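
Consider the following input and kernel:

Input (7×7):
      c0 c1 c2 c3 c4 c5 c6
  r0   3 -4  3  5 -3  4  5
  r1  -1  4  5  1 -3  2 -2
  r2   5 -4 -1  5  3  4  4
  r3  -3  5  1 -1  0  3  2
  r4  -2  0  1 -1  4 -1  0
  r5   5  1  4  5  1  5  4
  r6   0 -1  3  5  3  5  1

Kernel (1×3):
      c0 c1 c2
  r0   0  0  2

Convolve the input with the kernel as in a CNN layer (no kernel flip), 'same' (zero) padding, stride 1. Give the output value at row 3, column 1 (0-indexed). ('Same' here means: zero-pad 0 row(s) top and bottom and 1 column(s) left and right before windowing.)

2

The receptive field on the zero-padded input at this output position is [-3 5 1]. Elementwise product with the kernel and sum: 1·2.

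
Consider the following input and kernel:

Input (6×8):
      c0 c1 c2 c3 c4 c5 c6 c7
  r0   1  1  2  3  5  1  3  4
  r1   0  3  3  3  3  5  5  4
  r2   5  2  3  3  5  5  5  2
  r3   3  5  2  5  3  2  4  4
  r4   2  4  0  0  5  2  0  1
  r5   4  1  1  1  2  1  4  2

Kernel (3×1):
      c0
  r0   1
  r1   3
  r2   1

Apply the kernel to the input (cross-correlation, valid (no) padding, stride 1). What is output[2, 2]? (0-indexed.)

The receptive field on the input at this output position is [3 / 2 / 0]. Elementwise product with the kernel and sum: 3·1 + 2·3 + 0·1.

9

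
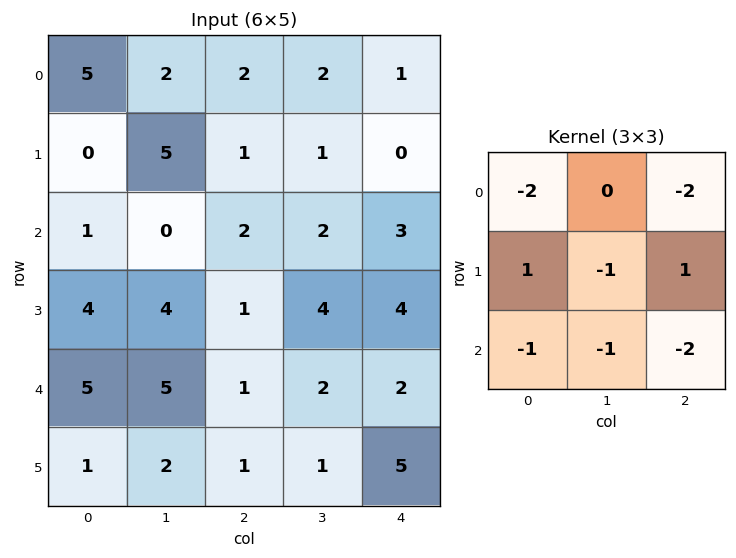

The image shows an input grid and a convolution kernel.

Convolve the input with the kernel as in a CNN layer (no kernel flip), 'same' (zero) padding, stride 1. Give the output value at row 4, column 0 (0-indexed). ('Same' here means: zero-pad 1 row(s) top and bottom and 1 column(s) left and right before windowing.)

The receptive field on the zero-padded input at this output position is [0 4 4 / 0 5 5 / 0 1 2]. Elementwise product with the kernel and sum: 0·-2 + 4·-2 + 0·1 + 5·-1 + 5·1 + 0·-1 + 1·-1 + 2·-2.

-13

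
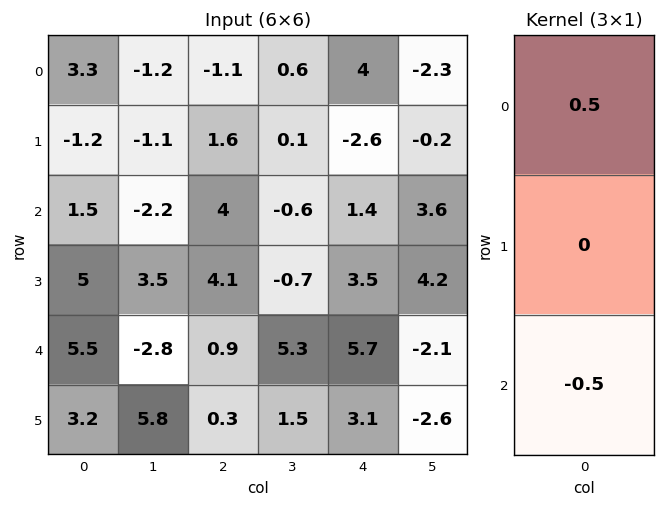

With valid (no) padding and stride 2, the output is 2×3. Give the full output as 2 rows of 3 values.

0.9 -2.55 1.3
-2 1.55 -2.15

Output[0,0]: The receptive field on the input at this output position is [3.3 / -1.2 / 1.5]. Elementwise product with the kernel and sum: 3.3·0.5 + 1.5·-0.5.
Output[0,1]: The receptive field on the input at this output position is [-1.1 / 1.6 / 4]. Elementwise product with the kernel and sum: -1.1·0.5 + 4·-0.5.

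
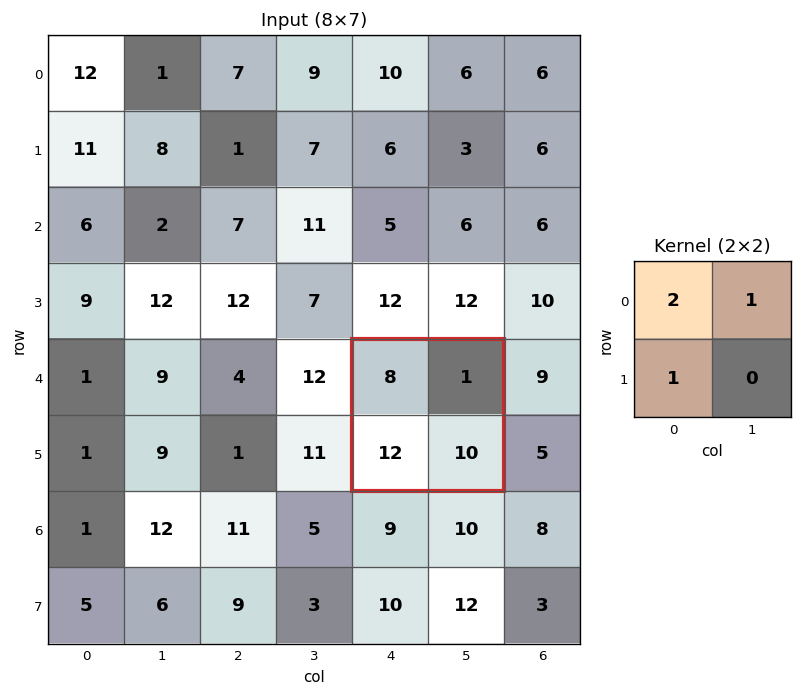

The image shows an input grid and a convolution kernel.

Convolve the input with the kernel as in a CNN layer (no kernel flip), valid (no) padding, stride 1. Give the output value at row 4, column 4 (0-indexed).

29

The receptive field on the input at this output position is [8 1 / 12 10]. Elementwise product with the kernel and sum: 8·2 + 1·1 + 12·1.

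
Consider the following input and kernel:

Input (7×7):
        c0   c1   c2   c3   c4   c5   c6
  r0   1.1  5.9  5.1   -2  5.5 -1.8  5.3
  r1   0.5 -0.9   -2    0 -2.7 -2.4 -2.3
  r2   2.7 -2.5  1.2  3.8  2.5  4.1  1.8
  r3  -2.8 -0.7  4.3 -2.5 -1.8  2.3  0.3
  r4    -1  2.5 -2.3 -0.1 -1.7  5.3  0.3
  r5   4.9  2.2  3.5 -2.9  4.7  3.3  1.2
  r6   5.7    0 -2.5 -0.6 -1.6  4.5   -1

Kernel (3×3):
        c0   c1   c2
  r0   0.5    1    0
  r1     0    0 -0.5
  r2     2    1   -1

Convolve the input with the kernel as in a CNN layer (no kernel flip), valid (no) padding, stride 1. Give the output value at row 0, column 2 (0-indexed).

The receptive field on the input at this output position is [5.1 -2 5.5 / -2 0 -2.7 / 1.2 3.8 2.5]. Elementwise product with the kernel and sum: 5.1·0.5 + -2·1 + -2.7·-0.5 + 1.2·2 + 3.8·1 + 2.5·-1.

5.6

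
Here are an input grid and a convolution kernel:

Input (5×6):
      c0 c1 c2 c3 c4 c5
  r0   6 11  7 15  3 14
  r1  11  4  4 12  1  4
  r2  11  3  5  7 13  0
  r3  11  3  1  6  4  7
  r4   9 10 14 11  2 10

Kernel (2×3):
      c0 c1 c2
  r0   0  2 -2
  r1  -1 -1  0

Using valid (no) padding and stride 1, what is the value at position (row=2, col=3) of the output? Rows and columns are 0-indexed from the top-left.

The receptive field on the input at this output position is [7 13 0 / 6 4 7]. Elementwise product with the kernel and sum: 13·2 + 0·-2 + 6·-1 + 4·-1.

16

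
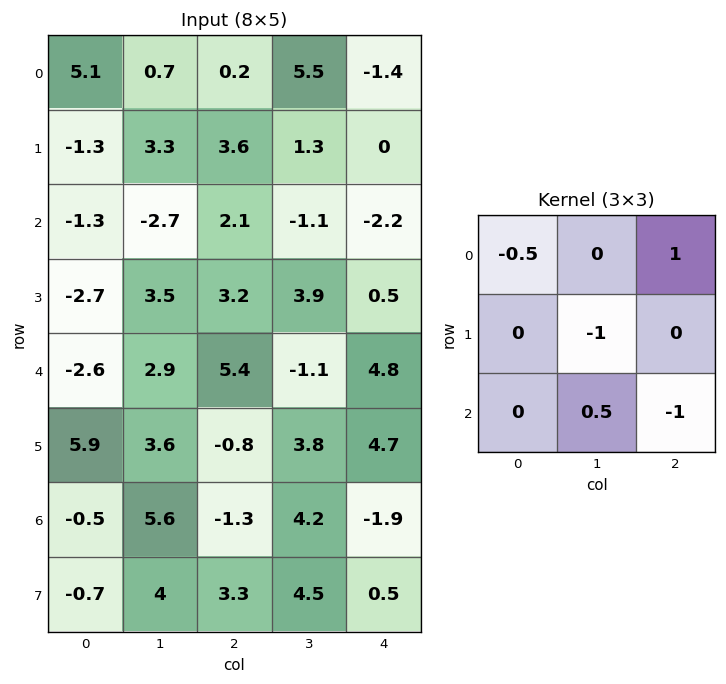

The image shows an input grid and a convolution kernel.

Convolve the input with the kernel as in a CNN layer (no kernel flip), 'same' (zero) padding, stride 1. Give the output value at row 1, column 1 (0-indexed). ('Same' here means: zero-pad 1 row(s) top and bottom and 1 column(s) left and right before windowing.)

-9.1

The receptive field on the zero-padded input at this output position is [5.1 0.7 0.2 / -1.3 3.3 3.6 / -1.3 -2.7 2.1]. Elementwise product with the kernel and sum: 5.1·-0.5 + 0.2·1 + 3.3·-1 + -2.7·0.5 + 2.1·-1.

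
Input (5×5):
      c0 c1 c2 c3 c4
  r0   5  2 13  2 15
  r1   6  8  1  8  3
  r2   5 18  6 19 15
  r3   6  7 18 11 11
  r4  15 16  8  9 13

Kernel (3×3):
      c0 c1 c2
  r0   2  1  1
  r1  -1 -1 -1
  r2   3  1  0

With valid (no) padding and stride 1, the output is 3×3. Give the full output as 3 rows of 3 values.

Output[0,0]: The receptive field on the input at this output position is [5 2 13 / 6 8 1 / 5 18 6]. Elementwise product with the kernel and sum: 5·2 + 2·1 + 13·1 + 6·-1 + 8·-1 + 1·-1 + 5·3 + 18·1.
Output[0,1]: The receptive field on the input at this output position is [2 13 2 / 8 1 8 / 18 6 19]. Elementwise product with the kernel and sum: 2·2 + 13·1 + 2·1 + 8·-1 + 1·-1 + 8·-1 + 18·3 + 6·1.

43 62 68
17 21 38
64 81 39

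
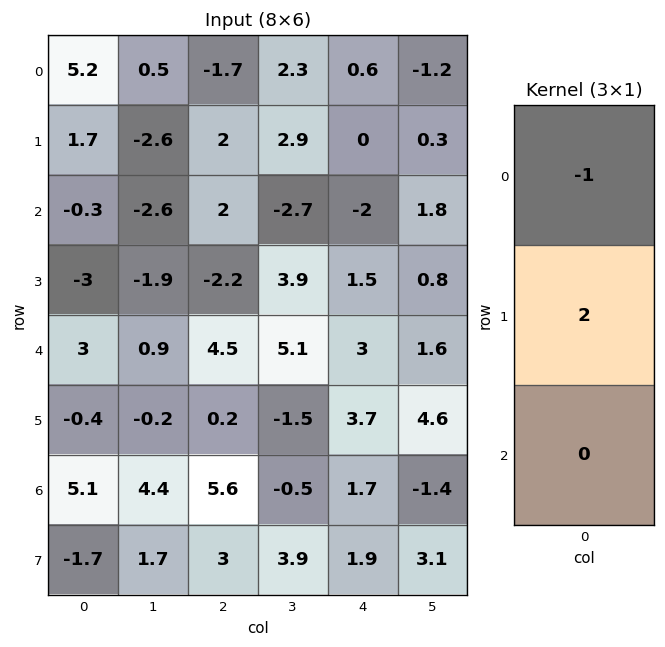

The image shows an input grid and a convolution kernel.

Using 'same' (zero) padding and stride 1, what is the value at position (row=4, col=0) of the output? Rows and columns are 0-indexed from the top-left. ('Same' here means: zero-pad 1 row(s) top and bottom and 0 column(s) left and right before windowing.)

9

The receptive field on the zero-padded input at this output position is [-3 / 3 / -0.4]. Elementwise product with the kernel and sum: -3·-1 + 3·2.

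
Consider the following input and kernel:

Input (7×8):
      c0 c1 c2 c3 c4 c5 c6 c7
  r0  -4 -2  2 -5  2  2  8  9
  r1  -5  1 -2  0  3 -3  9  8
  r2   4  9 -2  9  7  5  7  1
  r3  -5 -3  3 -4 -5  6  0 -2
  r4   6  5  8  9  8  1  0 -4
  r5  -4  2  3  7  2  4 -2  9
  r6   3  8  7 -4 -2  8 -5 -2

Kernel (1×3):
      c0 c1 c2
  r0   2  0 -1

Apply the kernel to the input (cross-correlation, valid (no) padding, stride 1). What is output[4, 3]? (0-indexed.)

17

The receptive field on the input at this output position is [9 8 1]. Elementwise product with the kernel and sum: 9·2 + 1·-1.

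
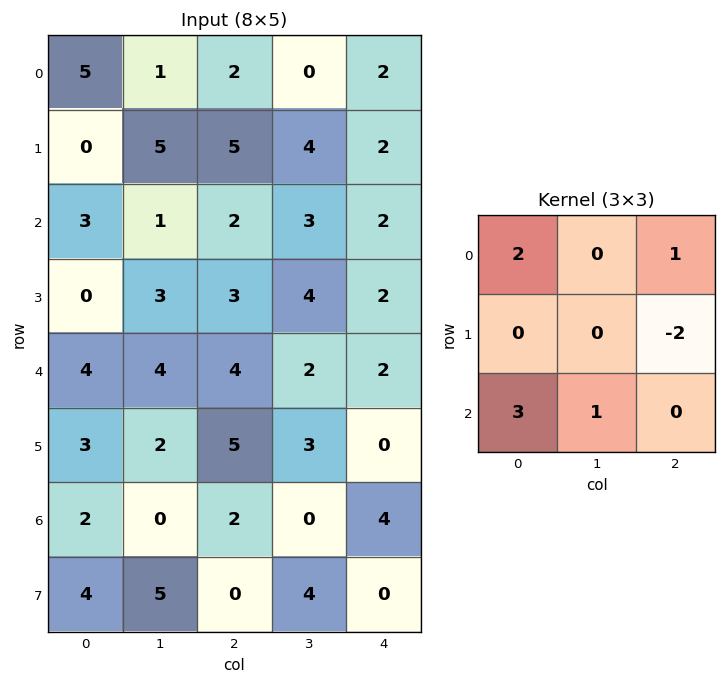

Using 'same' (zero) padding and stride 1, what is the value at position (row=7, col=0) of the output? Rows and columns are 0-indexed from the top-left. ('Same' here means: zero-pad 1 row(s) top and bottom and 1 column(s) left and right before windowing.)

-10

The receptive field on the zero-padded input at this output position is [0 2 0 / 0 4 5 / 0 0 0]. Elementwise product with the kernel and sum: 0·2 + 0·1 + 5·-2 + 0·3 + 0·1.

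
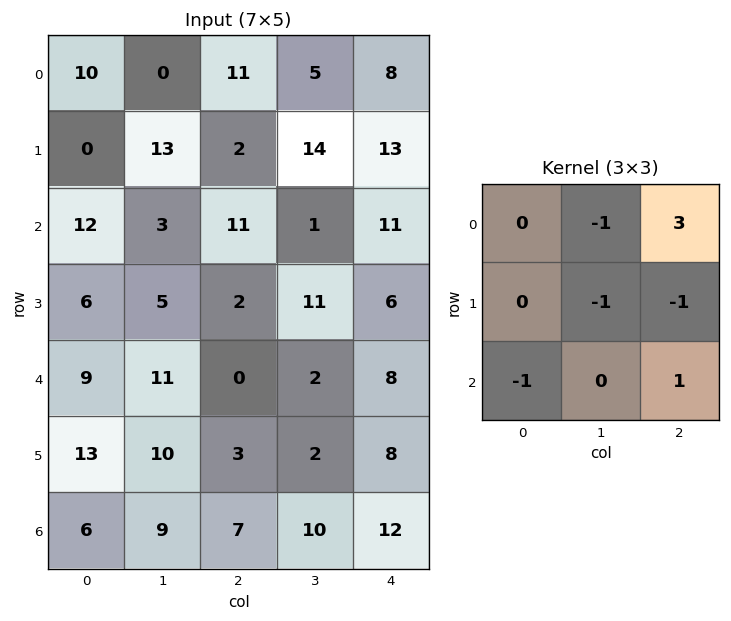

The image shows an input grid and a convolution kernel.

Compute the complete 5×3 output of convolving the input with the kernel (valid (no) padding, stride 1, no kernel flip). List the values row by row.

Output[0,0]: The receptive field on the input at this output position is [10 0 11 / 0 13 2 / 12 3 11]. Elementwise product with the kernel and sum: 0·-1 + 11·3 + 13·-1 + 2·-1 + 12·-1 + 11·1.

17 -14 -8
-25 34 17
14 -30 23
-20 21 2
-23 2 17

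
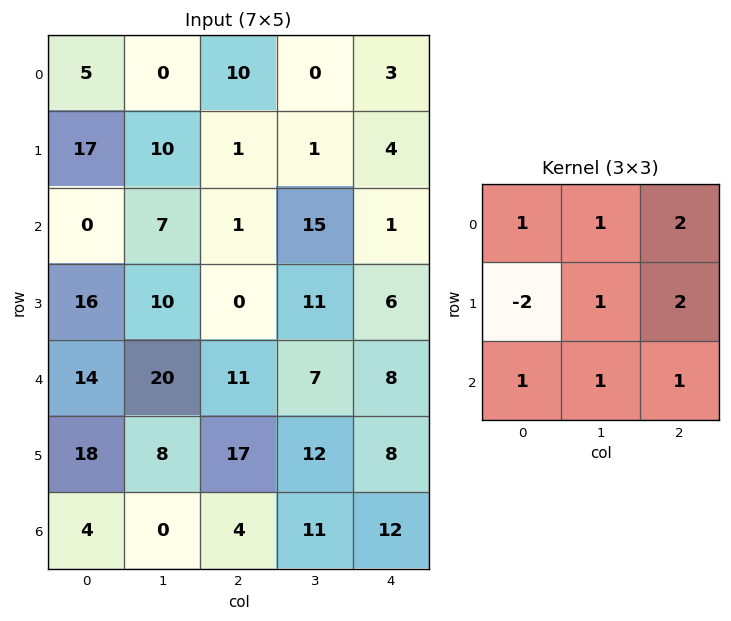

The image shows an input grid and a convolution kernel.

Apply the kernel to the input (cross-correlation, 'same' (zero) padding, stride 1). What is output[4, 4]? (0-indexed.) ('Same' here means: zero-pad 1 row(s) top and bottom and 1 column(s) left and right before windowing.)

31

The receptive field on the zero-padded input at this output position is [11 6 0 / 7 8 0 / 12 8 0]. Elementwise product with the kernel and sum: 11·1 + 6·1 + 0·2 + 7·-2 + 8·1 + 0·2 + 12·1 + 8·1 + 0·1.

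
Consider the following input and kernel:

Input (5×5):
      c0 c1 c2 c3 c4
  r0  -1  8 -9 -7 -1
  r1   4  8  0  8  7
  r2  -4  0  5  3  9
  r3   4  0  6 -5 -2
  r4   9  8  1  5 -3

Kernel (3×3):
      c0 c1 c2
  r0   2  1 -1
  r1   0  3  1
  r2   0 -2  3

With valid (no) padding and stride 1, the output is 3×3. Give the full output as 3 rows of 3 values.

Output[0,0]: The receptive field on the input at this output position is [-1 8 -9 / 4 8 0 / -4 0 5]. Elementwise product with the kernel and sum: -1·2 + 8·1 + -9·-1 + 8·3 + 0·1 + 0·-2 + 5·3.
Output[0,1]: The receptive field on the input at this output position is [8 -9 -7 / 8 0 8 / 0 5 3]. Elementwise product with the kernel and sum: 8·2 + -9·1 + -7·-1 + 0·3 + 8·1 + 5·-2 + 3·3.

54 21 28
39 -1 23
-20 28 -32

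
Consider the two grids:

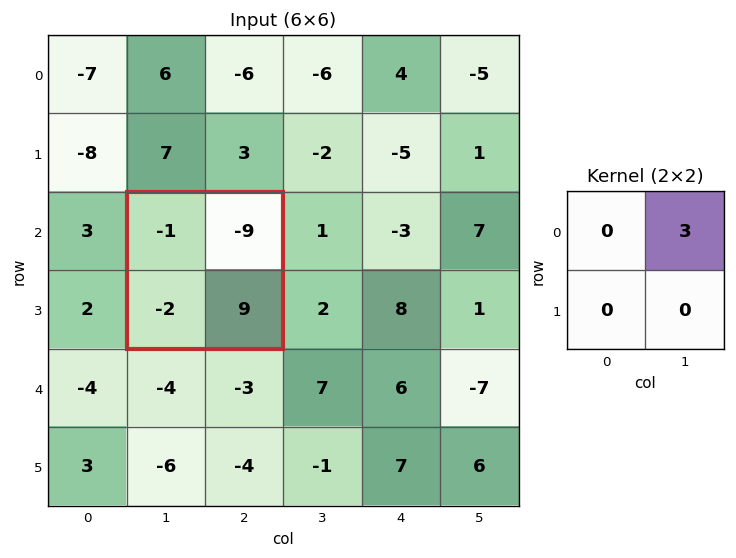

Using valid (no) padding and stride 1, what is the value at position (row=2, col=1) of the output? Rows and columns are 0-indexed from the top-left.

The receptive field on the input at this output position is [-1 -9 / -2 9]. Elementwise product with the kernel and sum: -9·3.

-27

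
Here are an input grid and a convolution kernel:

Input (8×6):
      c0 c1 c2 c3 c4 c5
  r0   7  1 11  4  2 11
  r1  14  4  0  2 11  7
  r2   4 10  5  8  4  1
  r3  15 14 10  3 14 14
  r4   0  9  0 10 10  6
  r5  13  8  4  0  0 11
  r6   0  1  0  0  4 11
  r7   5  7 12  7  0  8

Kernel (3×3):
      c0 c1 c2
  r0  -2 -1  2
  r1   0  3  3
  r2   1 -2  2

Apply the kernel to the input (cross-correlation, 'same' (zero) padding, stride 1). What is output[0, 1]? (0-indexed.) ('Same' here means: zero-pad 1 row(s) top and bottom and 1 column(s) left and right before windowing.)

The receptive field on the zero-padded input at this output position is [0 0 0 / 7 1 11 / 14 4 0]. Elementwise product with the kernel and sum: 0·-2 + 0·-1 + 0·2 + 1·3 + 11·3 + 14·1 + 4·-2 + 0·2.

42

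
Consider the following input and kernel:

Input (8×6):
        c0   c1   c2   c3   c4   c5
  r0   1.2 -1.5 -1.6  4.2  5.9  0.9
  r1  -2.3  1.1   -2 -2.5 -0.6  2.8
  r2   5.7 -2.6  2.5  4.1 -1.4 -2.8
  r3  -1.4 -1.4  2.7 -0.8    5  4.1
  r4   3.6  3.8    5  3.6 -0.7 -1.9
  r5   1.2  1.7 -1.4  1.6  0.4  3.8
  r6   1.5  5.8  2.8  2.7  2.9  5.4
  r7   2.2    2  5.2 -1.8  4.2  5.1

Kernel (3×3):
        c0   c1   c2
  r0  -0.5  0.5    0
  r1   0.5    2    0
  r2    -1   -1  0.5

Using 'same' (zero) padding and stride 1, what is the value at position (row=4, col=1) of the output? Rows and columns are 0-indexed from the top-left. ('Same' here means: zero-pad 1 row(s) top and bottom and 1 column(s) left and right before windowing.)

The receptive field on the zero-padded input at this output position is [-1.4 -1.4 2.7 / 3.6 3.8 5 / 1.2 1.7 -1.4]. Elementwise product with the kernel and sum: -1.4·-0.5 + -1.4·0.5 + 3.6·0.5 + 3.8·2 + 1.2·-1 + 1.7·-1 + -1.4·0.5.

5.8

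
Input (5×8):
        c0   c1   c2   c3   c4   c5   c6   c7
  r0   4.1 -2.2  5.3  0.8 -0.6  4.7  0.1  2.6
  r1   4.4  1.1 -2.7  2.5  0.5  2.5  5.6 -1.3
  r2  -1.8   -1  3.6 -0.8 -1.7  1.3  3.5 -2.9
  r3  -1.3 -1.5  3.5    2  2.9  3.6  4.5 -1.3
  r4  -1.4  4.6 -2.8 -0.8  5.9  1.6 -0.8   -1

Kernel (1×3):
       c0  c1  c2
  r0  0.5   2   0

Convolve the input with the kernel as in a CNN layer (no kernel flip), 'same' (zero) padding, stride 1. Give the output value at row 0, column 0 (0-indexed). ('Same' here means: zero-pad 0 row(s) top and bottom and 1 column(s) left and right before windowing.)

8.2

The receptive field on the zero-padded input at this output position is [0 4.1 -2.2]. Elementwise product with the kernel and sum: 0·0.5 + 4.1·2.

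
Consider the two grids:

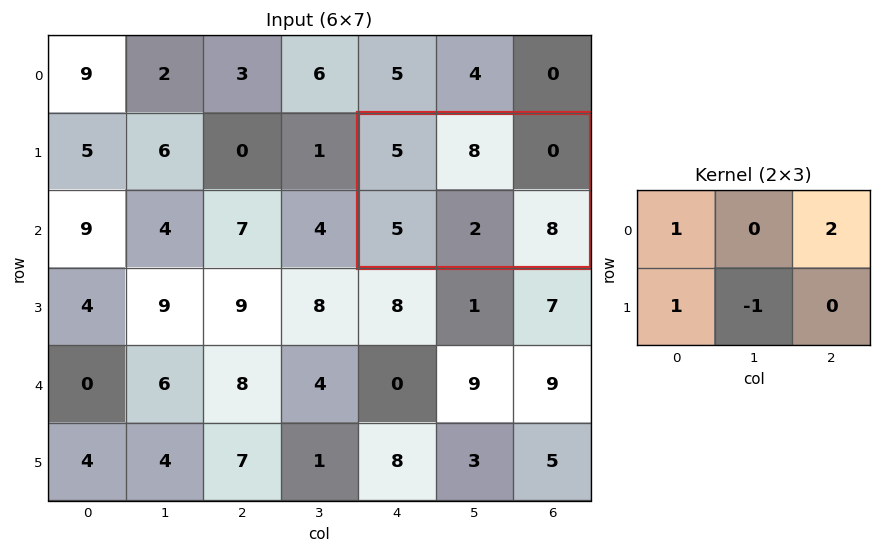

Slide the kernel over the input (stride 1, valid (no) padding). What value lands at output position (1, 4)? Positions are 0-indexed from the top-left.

8

The receptive field on the input at this output position is [5 8 0 / 5 2 8]. Elementwise product with the kernel and sum: 5·1 + 0·2 + 5·1 + 2·-1.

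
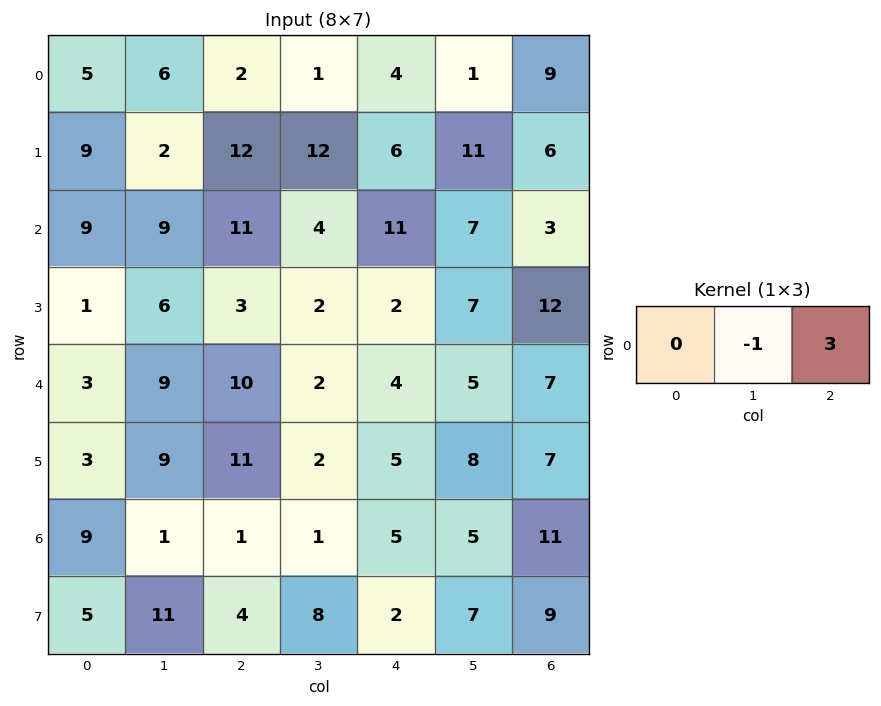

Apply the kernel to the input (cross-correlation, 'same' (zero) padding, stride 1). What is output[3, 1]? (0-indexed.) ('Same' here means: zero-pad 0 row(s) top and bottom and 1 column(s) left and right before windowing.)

3

The receptive field on the zero-padded input at this output position is [1 6 3]. Elementwise product with the kernel and sum: 6·-1 + 3·3.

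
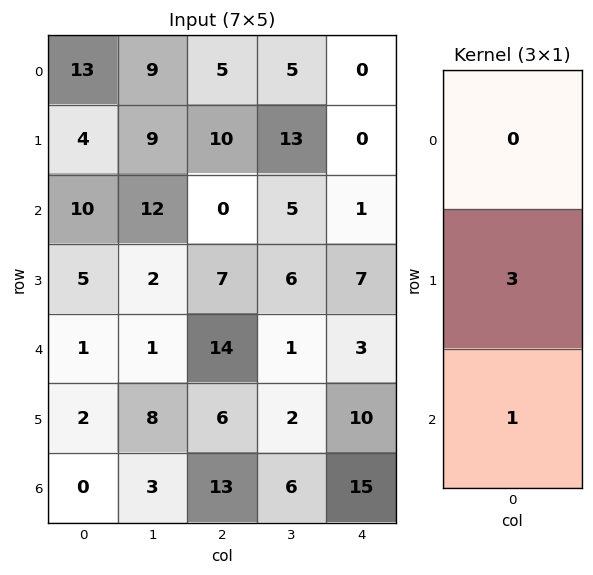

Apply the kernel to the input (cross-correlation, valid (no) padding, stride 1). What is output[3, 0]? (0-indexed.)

The receptive field on the input at this output position is [5 / 1 / 2]. Elementwise product with the kernel and sum: 1·3 + 2·1.

5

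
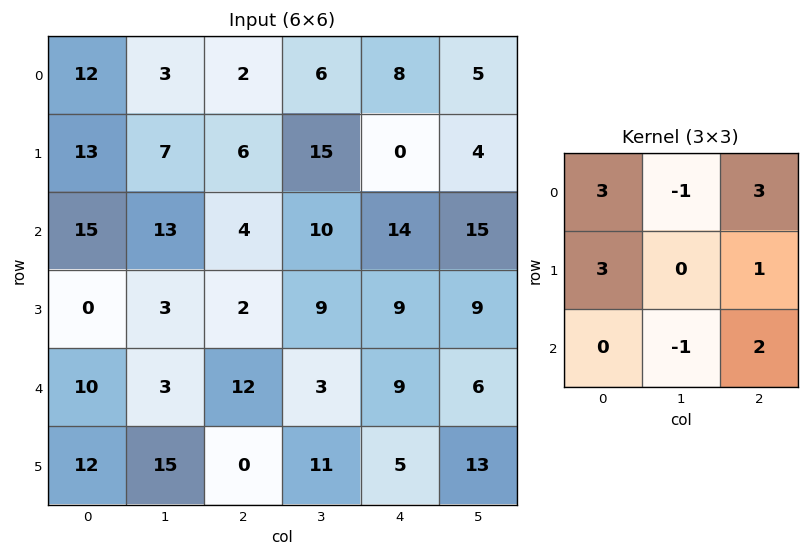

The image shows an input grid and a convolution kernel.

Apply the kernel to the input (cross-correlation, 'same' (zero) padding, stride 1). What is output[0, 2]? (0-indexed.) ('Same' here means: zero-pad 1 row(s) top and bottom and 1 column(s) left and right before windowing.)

The receptive field on the zero-padded input at this output position is [0 0 0 / 3 2 6 / 7 6 15]. Elementwise product with the kernel and sum: 0·3 + 0·-1 + 0·3 + 3·3 + 6·1 + 6·-1 + 15·2.

39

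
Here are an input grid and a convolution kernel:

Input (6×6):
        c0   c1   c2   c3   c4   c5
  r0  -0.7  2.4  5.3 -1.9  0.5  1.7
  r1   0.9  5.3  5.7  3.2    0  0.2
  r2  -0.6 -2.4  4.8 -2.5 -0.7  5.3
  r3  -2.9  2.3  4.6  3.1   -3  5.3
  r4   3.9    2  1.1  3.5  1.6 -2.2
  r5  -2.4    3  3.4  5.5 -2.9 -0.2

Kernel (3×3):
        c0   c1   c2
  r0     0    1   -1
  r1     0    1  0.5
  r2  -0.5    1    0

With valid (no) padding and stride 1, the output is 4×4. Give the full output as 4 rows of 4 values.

3.15 20.5 -4.1 -0.55
3.35 9.5 1.15 -2.8
-2.55 13.55 2.75 -6.5
4.45 6.25 14.2 -13.45

Output[0,0]: The receptive field on the input at this output position is [-0.7 2.4 5.3 / 0.9 5.3 5.7 / -0.6 -2.4 4.8]. Elementwise product with the kernel and sum: 2.4·1 + 5.3·-1 + 5.3·1 + 5.7·0.5 + -0.6·-0.5 + -2.4·1.
Output[0,1]: The receptive field on the input at this output position is [2.4 5.3 -1.9 / 5.3 5.7 3.2 / -2.4 4.8 -2.5]. Elementwise product with the kernel and sum: 5.3·1 + -1.9·-1 + 5.7·1 + 3.2·0.5 + -2.4·-0.5 + 4.8·1.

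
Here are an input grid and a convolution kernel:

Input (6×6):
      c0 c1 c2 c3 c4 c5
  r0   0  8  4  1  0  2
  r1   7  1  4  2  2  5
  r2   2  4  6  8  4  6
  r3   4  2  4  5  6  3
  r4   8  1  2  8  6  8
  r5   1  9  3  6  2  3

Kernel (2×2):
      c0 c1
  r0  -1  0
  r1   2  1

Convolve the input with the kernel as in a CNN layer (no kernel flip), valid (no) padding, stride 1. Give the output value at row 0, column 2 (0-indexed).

The receptive field on the input at this output position is [4 1 / 4 2]. Elementwise product with the kernel and sum: 4·-1 + 4·2 + 2·1.

6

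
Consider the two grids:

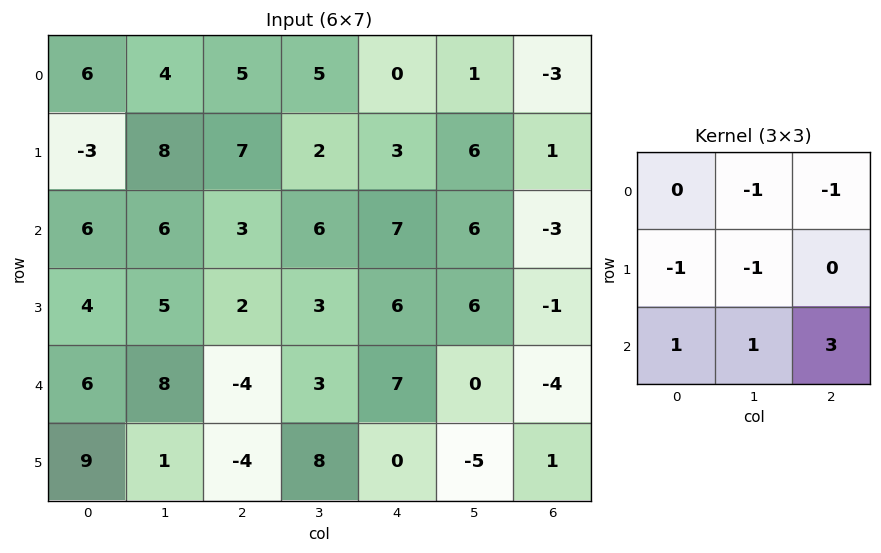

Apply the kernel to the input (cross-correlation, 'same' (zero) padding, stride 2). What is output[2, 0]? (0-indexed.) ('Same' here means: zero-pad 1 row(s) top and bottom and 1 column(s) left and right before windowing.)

-3

The receptive field on the zero-padded input at this output position is [0 4 5 / 0 6 8 / 0 9 1]. Elementwise product with the kernel and sum: 4·-1 + 5·-1 + 0·-1 + 6·-1 + 0·1 + 9·1 + 1·3.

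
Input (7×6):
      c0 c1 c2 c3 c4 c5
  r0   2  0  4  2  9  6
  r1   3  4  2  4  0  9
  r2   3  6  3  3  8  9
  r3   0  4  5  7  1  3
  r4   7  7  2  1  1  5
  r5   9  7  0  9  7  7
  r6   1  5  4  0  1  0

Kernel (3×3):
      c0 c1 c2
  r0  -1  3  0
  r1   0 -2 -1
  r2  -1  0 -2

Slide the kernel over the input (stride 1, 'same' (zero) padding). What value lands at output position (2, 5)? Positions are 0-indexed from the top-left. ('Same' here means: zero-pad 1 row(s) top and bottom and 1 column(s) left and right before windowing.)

The receptive field on the zero-padded input at this output position is [0 9 0 / 8 9 0 / 1 3 0]. Elementwise product with the kernel and sum: 0·-1 + 9·3 + 9·-2 + 0·-1 + 1·-1 + 0·-2.

8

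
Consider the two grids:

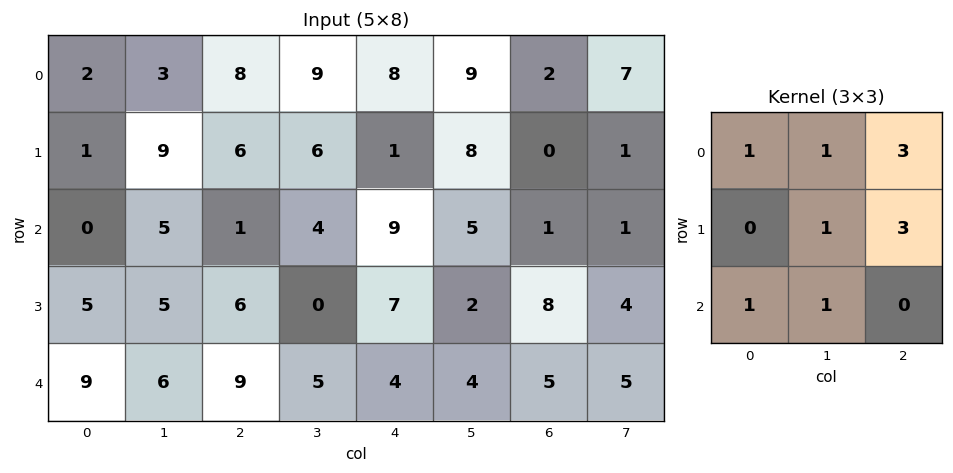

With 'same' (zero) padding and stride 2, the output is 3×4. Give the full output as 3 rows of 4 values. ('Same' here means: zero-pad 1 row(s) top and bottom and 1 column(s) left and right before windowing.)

Output[0,0]: The receptive field on the zero-padded input at this output position is [0 0 0 / 0 2 3 / 0 1 9]. Elementwise product with the kernel and sum: 0·1 + 0·1 + 0·3 + 2·1 + 3·3 + 0·1 + 1·1.

12 50 42 31
48 57 62 25
47 35 29 42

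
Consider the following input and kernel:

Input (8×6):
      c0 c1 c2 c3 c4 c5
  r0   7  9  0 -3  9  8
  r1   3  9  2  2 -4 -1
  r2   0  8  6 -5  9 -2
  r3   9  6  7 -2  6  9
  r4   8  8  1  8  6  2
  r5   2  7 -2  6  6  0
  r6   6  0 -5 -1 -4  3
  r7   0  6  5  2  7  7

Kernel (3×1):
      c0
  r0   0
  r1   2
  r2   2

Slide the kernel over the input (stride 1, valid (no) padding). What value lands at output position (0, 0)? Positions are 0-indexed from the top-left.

6

The receptive field on the input at this output position is [7 / 3 / 0]. Elementwise product with the kernel and sum: 3·2 + 0·2.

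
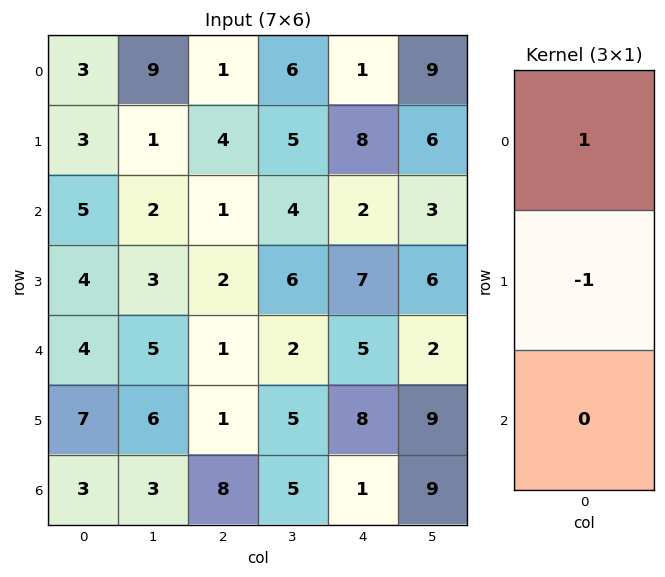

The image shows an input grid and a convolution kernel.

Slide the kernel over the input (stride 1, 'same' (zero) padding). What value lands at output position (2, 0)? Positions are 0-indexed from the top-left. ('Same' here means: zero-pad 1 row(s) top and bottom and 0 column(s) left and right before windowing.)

-2

The receptive field on the zero-padded input at this output position is [3 / 5 / 4]. Elementwise product with the kernel and sum: 3·1 + 5·-1.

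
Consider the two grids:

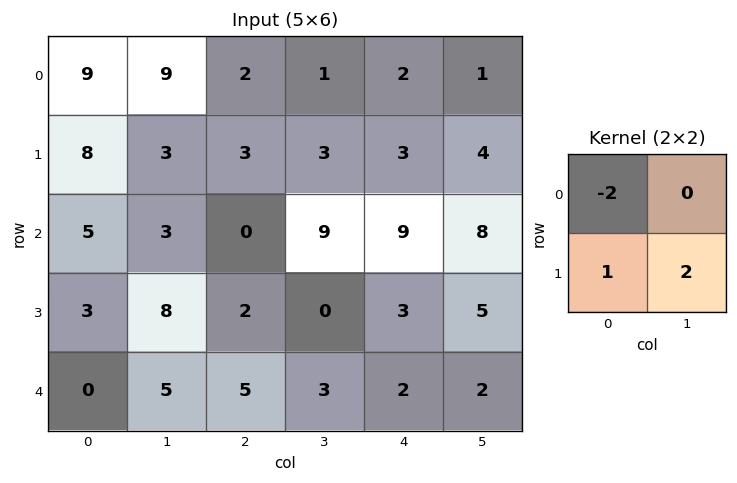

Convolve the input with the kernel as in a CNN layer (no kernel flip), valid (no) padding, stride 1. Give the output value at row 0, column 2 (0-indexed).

5

The receptive field on the input at this output position is [2 1 / 3 3]. Elementwise product with the kernel and sum: 2·-2 + 3·1 + 3·2.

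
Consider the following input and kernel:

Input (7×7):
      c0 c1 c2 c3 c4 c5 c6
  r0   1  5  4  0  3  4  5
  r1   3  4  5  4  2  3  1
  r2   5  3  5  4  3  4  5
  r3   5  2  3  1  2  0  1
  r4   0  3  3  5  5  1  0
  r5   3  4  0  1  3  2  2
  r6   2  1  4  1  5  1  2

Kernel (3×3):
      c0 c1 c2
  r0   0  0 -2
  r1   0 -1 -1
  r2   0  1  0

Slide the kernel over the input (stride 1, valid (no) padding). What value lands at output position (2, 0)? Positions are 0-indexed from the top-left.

-12

The receptive field on the input at this output position is [5 3 5 / 5 2 3 / 0 3 3]. Elementwise product with the kernel and sum: 5·-2 + 2·-1 + 3·-1 + 3·1.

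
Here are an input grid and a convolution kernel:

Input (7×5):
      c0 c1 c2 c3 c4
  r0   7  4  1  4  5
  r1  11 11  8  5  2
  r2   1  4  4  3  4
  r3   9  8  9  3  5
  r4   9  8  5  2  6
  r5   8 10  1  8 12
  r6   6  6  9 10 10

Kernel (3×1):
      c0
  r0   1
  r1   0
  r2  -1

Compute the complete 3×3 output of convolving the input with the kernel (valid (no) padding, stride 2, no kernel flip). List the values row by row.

6 -3 1
-8 -1 -2
3 -4 -4

Output[0,0]: The receptive field on the input at this output position is [7 / 11 / 1]. Elementwise product with the kernel and sum: 7·1 + 1·-1.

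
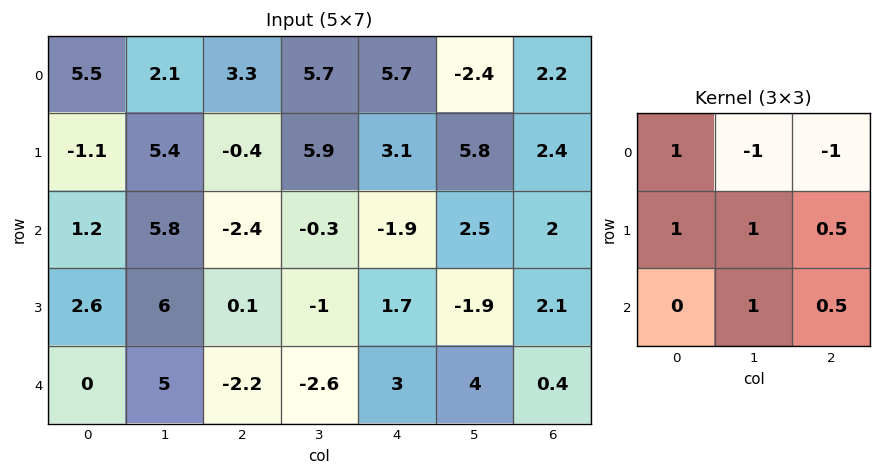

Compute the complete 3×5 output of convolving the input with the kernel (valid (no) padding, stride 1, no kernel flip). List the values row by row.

Output[0,0]: The receptive field on the input at this output position is [5.5 2.1 3.3 / -1.1 5.4 -0.4 / 1.2 5.8 -2.4]. Elementwise product with the kernel and sum: 5.5·1 + 2.1·-1 + 3.3·-1 + -1.1·1 + 5.4·1 + -0.4·0.5 + 5.8·1 + -2.4·0.5.

8.8 -1.5 -2.3 13.65 19.5
5.75 2.75 -13.2 -3.2 -4.35
10.35 10.6 -1.35 3.85 -1.35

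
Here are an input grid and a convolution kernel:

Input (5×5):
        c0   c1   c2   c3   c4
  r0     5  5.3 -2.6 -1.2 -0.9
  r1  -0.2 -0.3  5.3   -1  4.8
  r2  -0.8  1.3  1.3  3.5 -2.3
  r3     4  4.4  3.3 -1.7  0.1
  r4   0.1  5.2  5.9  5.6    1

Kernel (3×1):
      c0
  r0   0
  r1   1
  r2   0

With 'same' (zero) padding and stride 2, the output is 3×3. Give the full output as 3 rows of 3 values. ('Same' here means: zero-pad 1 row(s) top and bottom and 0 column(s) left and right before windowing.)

5 -2.6 -0.9
-0.8 1.3 -2.3
0.1 5.9 1

Output[0,0]: The receptive field on the zero-padded input at this output position is [0 / 5 / -0.2]. Elementwise product with the kernel and sum: 5·1.
Output[0,1]: The receptive field on the zero-padded input at this output position is [0 / -2.6 / 5.3]. Elementwise product with the kernel and sum: -2.6·1.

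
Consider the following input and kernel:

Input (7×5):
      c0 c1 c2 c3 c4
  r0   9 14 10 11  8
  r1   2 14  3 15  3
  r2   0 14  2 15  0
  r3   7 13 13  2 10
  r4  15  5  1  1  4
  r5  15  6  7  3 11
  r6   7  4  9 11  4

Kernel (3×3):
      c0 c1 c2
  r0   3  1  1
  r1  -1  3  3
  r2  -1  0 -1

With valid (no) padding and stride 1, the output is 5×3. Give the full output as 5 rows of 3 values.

98 74 98
51 82 47
71 85 39
28 46 47
59 26 30

Output[0,0]: The receptive field on the input at this output position is [9 14 10 / 2 14 3 / 0 14 2]. Elementwise product with the kernel and sum: 9·3 + 14·1 + 10·1 + 2·-1 + 14·3 + 3·3 + 0·-1 + 2·-1.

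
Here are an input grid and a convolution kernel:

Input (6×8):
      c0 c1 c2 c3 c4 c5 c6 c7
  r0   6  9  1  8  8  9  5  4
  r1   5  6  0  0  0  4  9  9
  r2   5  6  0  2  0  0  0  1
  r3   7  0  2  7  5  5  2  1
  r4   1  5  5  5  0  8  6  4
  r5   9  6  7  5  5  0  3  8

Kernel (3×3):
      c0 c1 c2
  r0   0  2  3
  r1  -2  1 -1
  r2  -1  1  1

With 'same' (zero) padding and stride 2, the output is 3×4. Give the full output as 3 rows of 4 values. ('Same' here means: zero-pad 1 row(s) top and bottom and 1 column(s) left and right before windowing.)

Output[0,0]: The receptive field on the zero-padded input at this output position is [0 0 0 / 0 6 9 / 0 5 6]. Elementwise product with the kernel and sum: 0·2 + 0·3 + 0·-2 + 6·1 + 9·-1 + 0·-1 + 5·1 + 6·1.
Output[0,1]: The receptive field on the zero-padded input at this output position is [0 0 0 / 9 1 8 / 6 0 0]. Elementwise product with the kernel and sum: 0·2 + 0·3 + 9·-2 + 1·1 + 8·-1 + 6·-1 + 0·1 + 0·1.

8 -31 -13 -3
34 -5 11 42
25 21 7 4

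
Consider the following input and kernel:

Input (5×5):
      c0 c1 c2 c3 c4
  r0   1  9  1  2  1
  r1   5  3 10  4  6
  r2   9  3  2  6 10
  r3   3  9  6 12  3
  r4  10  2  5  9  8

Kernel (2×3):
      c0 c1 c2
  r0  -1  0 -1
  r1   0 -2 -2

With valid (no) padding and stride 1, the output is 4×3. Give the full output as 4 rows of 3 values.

-28 -39 -22
-25 -23 -48
-41 -45 -42
-23 -49 -43

Output[0,0]: The receptive field on the input at this output position is [1 9 1 / 5 3 10]. Elementwise product with the kernel and sum: 1·-1 + 1·-1 + 3·-2 + 10·-2.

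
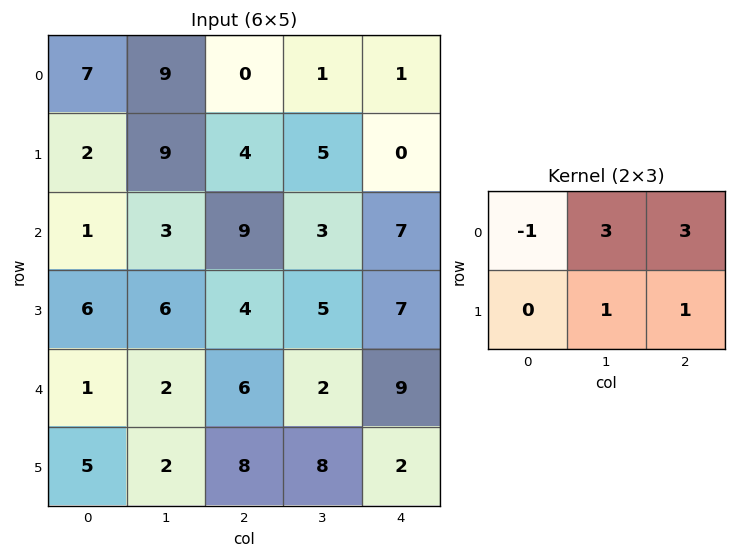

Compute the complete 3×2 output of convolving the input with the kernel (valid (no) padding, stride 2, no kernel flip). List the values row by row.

33 11
45 33
33 37

Output[0,0]: The receptive field on the input at this output position is [7 9 0 / 2 9 4]. Elementwise product with the kernel and sum: 7·-1 + 9·3 + 0·3 + 9·1 + 4·1.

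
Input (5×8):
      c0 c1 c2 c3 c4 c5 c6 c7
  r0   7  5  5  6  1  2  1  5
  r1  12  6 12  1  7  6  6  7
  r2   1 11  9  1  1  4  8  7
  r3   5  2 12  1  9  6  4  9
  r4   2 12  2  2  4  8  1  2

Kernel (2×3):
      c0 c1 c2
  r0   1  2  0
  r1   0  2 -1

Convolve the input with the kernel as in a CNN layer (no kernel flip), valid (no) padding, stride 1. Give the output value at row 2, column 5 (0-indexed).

19

The receptive field on the input at this output position is [4 8 7 / 6 4 9]. Elementwise product with the kernel and sum: 4·1 + 8·2 + 4·2 + 9·-1.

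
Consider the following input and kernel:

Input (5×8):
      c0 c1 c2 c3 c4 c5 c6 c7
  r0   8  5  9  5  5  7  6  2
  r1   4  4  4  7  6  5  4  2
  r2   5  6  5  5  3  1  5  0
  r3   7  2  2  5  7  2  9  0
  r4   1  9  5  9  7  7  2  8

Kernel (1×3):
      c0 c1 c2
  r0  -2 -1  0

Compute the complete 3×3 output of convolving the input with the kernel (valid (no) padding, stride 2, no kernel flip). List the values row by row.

-21 -23 -17
-16 -15 -7
-11 -19 -21

Output[0,0]: The receptive field on the input at this output position is [8 5 9]. Elementwise product with the kernel and sum: 8·-2 + 5·-1.
Output[0,1]: The receptive field on the input at this output position is [9 5 5]. Elementwise product with the kernel and sum: 9·-2 + 5·-1.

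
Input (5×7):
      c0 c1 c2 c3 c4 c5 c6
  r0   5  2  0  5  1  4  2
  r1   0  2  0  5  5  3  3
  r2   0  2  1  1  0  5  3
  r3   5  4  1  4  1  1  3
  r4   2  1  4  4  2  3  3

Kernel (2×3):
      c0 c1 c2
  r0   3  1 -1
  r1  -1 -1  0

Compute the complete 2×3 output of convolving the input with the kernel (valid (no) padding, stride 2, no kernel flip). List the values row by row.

15 -1 -3
-8 -1 0

Output[0,0]: The receptive field on the input at this output position is [5 2 0 / 0 2 0]. Elementwise product with the kernel and sum: 5·3 + 2·1 + 0·-1 + 0·-1 + 2·-1.
Output[0,1]: The receptive field on the input at this output position is [0 5 1 / 0 5 5]. Elementwise product with the kernel and sum: 0·3 + 5·1 + 1·-1 + 0·-1 + 5·-1.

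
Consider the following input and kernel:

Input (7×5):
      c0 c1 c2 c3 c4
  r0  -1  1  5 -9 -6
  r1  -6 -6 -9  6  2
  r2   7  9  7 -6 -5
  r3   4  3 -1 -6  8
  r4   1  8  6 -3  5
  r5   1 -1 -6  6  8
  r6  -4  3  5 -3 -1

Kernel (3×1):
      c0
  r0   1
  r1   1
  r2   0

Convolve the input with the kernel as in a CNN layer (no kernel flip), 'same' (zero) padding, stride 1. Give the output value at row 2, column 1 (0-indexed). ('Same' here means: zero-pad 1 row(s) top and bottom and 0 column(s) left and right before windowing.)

The receptive field on the zero-padded input at this output position is [-6 / 9 / 3]. Elementwise product with the kernel and sum: -6·1 + 9·1.

3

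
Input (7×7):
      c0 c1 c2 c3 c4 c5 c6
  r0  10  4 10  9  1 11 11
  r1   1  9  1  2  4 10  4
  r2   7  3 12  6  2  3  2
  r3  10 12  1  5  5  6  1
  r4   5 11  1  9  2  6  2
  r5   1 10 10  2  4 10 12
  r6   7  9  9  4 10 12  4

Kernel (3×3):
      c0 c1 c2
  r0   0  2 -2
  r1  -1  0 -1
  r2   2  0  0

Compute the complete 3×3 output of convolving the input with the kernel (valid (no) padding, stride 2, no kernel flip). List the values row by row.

Output[0,0]: The receptive field on the input at this output position is [10 4 10 / 1 9 1 / 7 3 12]. Elementwise product with the kernel and sum: 4·2 + 10·-2 + 1·-1 + 1·-1 + 7·2.

0 35 -4
-19 4 0
23 18 12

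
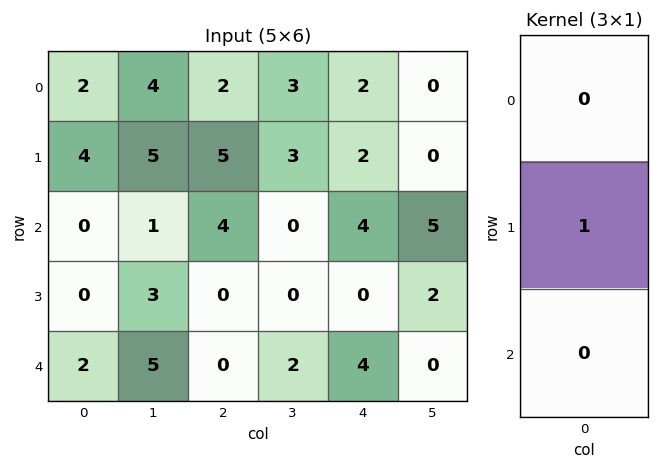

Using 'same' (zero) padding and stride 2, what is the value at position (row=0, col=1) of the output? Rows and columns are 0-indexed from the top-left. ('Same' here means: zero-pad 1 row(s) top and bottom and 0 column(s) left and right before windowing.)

2

The receptive field on the zero-padded input at this output position is [0 / 2 / 5]. Elementwise product with the kernel and sum: 2·1.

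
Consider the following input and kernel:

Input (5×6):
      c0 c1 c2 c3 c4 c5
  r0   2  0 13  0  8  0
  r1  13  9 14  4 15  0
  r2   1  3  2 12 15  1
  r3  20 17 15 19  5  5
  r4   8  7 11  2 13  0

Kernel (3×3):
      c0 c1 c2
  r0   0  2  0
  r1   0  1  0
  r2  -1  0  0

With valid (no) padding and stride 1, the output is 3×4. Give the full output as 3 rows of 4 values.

8 37 2 19
1 13 5 26
15 12 32 33

Output[0,0]: The receptive field on the input at this output position is [2 0 13 / 13 9 14 / 1 3 2]. Elementwise product with the kernel and sum: 0·2 + 9·1 + 1·-1.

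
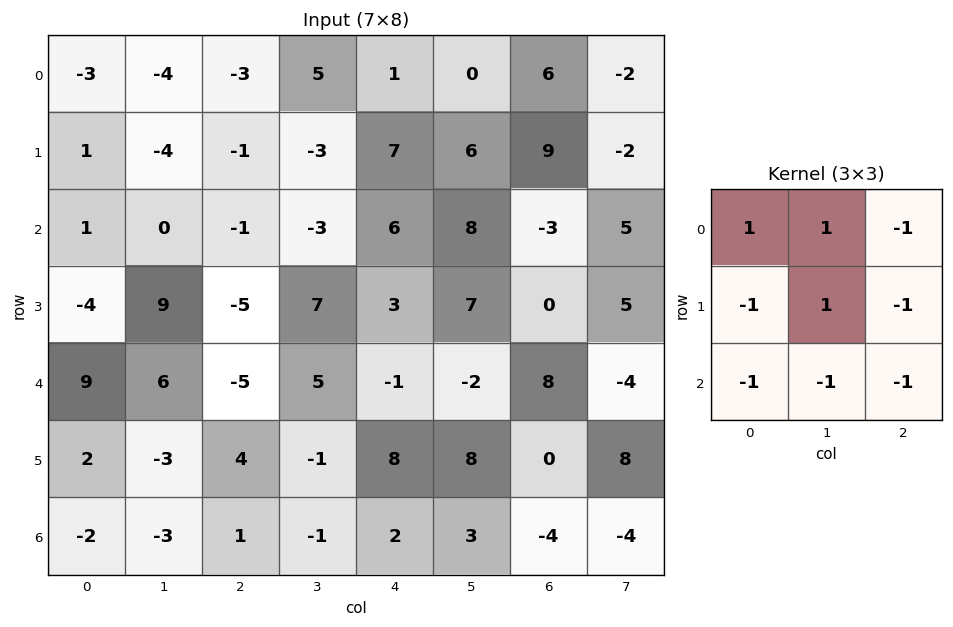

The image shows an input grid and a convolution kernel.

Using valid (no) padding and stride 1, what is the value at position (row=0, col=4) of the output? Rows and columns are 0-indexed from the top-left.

The receptive field on the input at this output position is [1 0 6 / 7 6 9 / 6 8 -3]. Elementwise product with the kernel and sum: 1·1 + 0·1 + 6·-1 + 7·-1 + 6·1 + 9·-1 + 6·-1 + 8·-1 + -3·-1.

-26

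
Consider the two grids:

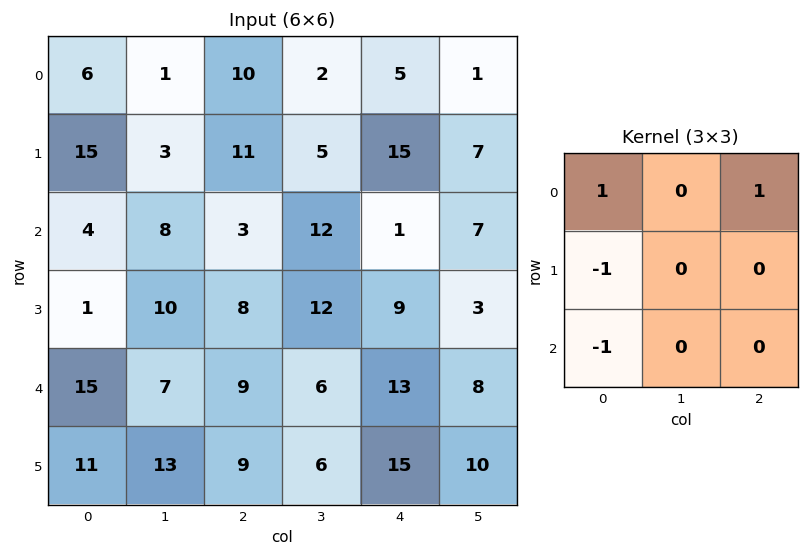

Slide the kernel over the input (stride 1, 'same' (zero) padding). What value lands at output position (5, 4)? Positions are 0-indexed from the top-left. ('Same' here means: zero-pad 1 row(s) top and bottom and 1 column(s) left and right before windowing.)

8

The receptive field on the zero-padded input at this output position is [6 13 8 / 6 15 10 / 0 0 0]. Elementwise product with the kernel and sum: 6·1 + 8·1 + 6·-1 + 0·-1.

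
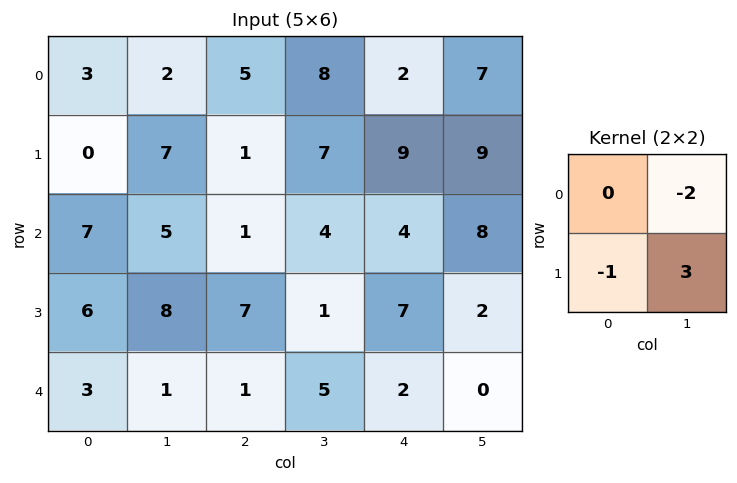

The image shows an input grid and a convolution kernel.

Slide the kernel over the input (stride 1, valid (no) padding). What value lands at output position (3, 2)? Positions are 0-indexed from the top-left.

The receptive field on the input at this output position is [7 1 / 1 5]. Elementwise product with the kernel and sum: 1·-2 + 1·-1 + 5·3.

12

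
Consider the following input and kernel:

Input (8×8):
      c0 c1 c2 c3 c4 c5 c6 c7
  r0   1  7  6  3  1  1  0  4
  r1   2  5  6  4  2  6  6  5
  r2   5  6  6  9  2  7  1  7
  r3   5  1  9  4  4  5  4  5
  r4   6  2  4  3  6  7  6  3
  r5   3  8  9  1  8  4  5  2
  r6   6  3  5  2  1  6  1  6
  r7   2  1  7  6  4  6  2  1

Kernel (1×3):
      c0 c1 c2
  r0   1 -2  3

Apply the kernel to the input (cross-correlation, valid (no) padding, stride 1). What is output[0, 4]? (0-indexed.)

The receptive field on the input at this output position is [1 1 0]. Elementwise product with the kernel and sum: 1·1 + 1·-2 + 0·3.

-1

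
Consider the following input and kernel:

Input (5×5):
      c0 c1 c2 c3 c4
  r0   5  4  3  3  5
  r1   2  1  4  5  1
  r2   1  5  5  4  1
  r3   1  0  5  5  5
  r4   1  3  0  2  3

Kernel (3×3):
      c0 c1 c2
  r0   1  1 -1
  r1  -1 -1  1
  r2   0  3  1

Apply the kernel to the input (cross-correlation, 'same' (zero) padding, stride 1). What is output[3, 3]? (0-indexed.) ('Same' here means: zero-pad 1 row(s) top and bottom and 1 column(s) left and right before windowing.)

12

The receptive field on the zero-padded input at this output position is [5 4 1 / 5 5 5 / 0 2 3]. Elementwise product with the kernel and sum: 5·1 + 4·1 + 1·-1 + 5·-1 + 5·-1 + 5·1 + 2·3 + 3·1.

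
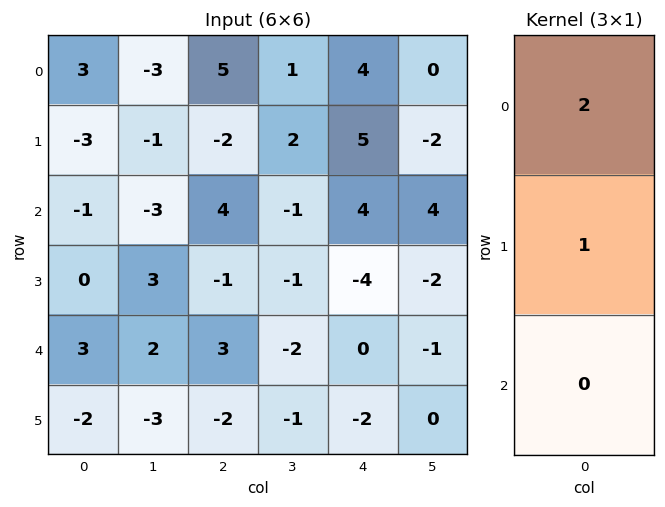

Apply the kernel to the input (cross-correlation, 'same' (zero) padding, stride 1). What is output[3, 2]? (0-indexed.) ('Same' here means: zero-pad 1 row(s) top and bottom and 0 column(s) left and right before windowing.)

The receptive field on the zero-padded input at this output position is [4 / -1 / 3]. Elementwise product with the kernel and sum: 4·2 + -1·1.

7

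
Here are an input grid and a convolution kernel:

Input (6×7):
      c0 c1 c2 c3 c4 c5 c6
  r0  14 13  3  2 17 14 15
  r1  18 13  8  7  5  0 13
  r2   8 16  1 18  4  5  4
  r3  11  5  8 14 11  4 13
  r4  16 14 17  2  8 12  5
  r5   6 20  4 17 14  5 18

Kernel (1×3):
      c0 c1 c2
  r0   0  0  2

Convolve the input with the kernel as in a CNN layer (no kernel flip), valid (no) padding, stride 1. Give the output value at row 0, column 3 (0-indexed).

The receptive field on the input at this output position is [2 17 14]. Elementwise product with the kernel and sum: 14·2.

28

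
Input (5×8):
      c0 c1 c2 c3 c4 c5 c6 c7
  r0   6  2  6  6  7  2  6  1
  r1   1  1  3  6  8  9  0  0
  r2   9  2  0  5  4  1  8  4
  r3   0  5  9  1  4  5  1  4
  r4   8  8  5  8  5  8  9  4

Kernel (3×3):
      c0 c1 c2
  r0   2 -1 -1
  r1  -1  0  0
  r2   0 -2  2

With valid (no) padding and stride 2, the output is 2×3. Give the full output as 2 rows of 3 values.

-1 -6 12
10 -24 -3

Output[0,0]: The receptive field on the input at this output position is [6 2 6 / 1 1 3 / 9 2 0]. Elementwise product with the kernel and sum: 6·2 + 2·-1 + 6·-1 + 1·-1 + 2·-2 + 0·2.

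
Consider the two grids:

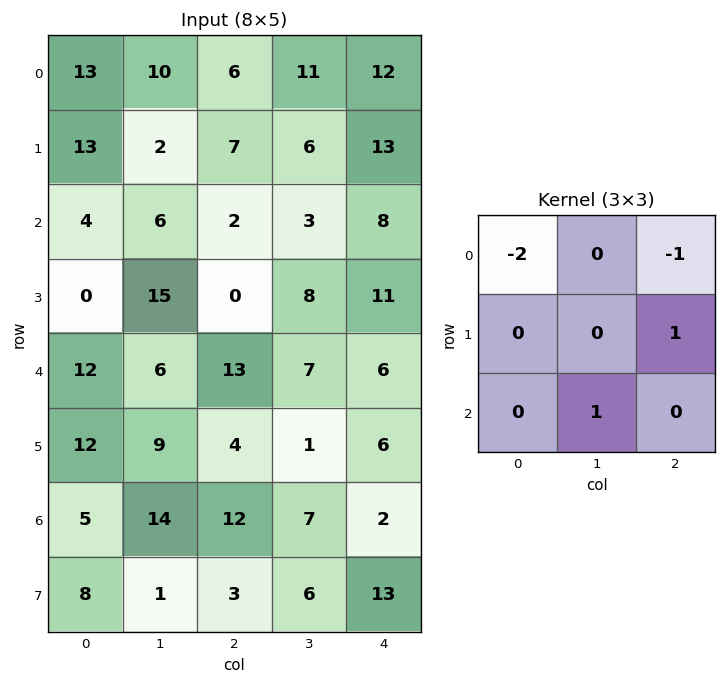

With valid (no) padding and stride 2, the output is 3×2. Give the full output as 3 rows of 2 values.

Output[0,0]: The receptive field on the input at this output position is [13 10 6 / 13 2 7 / 4 6 2]. Elementwise product with the kernel and sum: 13·-2 + 6·-1 + 7·1 + 6·1.
Output[0,1]: The receptive field on the input at this output position is [6 11 12 / 7 6 13 / 2 3 8]. Elementwise product with the kernel and sum: 6·-2 + 12·-1 + 13·1 + 3·1.

-19 -8
-4 6
-19 -19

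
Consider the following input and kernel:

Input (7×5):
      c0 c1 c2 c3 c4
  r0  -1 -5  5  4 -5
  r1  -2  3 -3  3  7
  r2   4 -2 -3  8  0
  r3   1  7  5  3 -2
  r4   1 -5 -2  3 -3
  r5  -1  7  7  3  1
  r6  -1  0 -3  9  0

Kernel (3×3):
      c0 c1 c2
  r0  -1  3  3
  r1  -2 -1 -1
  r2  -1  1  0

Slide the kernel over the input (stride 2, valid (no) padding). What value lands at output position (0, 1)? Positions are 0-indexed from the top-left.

-1

The receptive field on the input at this output position is [5 4 -5 / -3 3 7 / -3 8 0]. Elementwise product with the kernel and sum: 5·-1 + 4·3 + -5·3 + -3·-2 + 3·-1 + 7·-1 + -3·-1 + 8·1.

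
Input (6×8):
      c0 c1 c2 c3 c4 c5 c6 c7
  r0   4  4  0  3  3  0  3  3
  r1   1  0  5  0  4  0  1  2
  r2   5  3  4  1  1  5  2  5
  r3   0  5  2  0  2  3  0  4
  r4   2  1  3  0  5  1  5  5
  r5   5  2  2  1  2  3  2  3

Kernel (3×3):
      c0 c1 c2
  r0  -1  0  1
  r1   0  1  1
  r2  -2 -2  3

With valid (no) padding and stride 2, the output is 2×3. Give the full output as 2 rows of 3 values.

-3 0 -5
9 8 7

Output[0,0]: The receptive field on the input at this output position is [4 4 0 / 1 0 5 / 5 3 4]. Elementwise product with the kernel and sum: 4·-1 + 0·1 + 0·1 + 5·1 + 5·-2 + 3·-2 + 4·3.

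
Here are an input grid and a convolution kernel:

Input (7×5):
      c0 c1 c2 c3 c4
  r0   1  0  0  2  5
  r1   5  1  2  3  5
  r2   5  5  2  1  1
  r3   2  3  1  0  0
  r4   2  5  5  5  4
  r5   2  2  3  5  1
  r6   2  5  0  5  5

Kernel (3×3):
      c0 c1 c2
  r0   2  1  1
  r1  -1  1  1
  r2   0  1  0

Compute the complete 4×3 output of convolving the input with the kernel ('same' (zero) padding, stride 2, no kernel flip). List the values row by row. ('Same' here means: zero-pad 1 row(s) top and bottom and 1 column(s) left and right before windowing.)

6 4 8
18 6 11
14 15 0
11 12 11

Output[0,0]: The receptive field on the zero-padded input at this output position is [0 0 0 / 0 1 0 / 0 5 1]. Elementwise product with the kernel and sum: 0·2 + 0·1 + 0·1 + 0·-1 + 1·1 + 0·1 + 5·1.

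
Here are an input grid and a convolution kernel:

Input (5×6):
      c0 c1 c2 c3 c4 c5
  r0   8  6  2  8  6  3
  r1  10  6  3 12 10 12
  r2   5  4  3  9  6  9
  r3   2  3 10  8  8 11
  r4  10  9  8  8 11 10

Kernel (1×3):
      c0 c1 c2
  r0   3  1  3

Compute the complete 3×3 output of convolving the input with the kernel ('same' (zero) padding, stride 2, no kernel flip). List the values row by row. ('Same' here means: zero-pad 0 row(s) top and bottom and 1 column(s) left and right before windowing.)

Output[0,0]: The receptive field on the zero-padded input at this output position is [0 8 6]. Elementwise product with the kernel and sum: 0·3 + 8·1 + 6·3.
Output[0,1]: The receptive field on the zero-padded input at this output position is [6 2 8]. Elementwise product with the kernel and sum: 6·3 + 2·1 + 8·3.

26 44 39
17 42 60
37 59 65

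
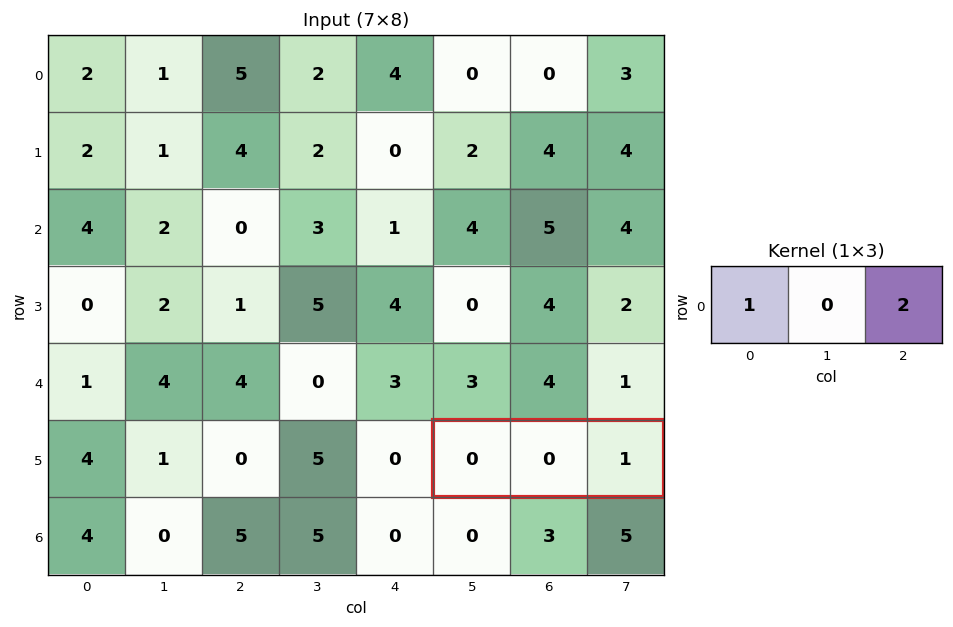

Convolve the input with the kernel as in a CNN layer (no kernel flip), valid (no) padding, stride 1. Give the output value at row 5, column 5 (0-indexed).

2

The receptive field on the input at this output position is [0 0 1]. Elementwise product with the kernel and sum: 0·1 + 1·2.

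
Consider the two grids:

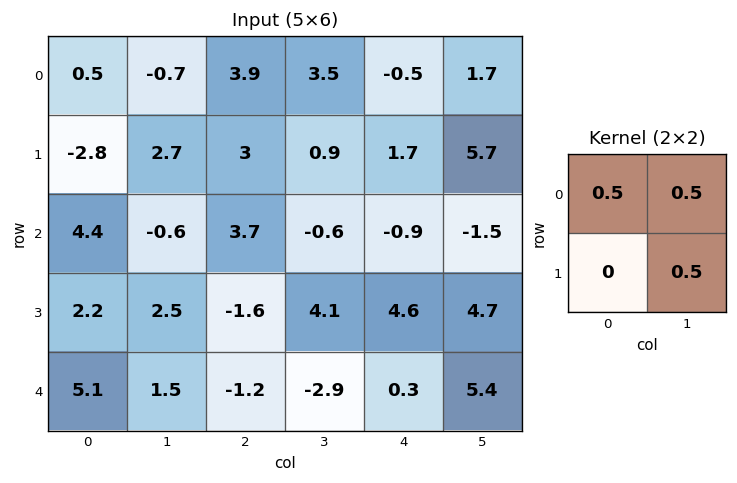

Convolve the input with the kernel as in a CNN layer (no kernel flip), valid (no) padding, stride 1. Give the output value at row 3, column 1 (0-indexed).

-0.15

The receptive field on the input at this output position is [2.5 -1.6 / 1.5 -1.2]. Elementwise product with the kernel and sum: 2.5·0.5 + -1.6·0.5 + -1.2·0.5.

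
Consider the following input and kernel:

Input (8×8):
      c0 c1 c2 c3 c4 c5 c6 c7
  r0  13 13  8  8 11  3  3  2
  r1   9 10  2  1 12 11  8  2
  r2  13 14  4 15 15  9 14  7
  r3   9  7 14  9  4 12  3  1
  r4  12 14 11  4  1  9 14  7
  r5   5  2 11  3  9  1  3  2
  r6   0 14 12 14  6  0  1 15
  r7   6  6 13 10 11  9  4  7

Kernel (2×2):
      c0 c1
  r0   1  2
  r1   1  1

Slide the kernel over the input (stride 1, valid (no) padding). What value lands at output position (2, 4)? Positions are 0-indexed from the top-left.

The receptive field on the input at this output position is [15 9 / 4 12]. Elementwise product with the kernel and sum: 15·1 + 9·2 + 4·1 + 12·1.

49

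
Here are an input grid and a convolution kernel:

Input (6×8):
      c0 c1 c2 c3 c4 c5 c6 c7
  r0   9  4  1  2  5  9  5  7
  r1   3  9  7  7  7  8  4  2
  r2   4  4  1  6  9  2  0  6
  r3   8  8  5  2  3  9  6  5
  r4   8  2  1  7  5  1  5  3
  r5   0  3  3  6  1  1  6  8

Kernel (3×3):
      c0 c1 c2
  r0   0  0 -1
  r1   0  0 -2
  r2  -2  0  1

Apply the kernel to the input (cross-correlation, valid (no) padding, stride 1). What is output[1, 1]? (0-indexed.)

-33

The receptive field on the input at this output position is [9 7 7 / 4 1 6 / 8 5 2]. Elementwise product with the kernel and sum: 7·-1 + 6·-2 + 8·-2 + 2·1.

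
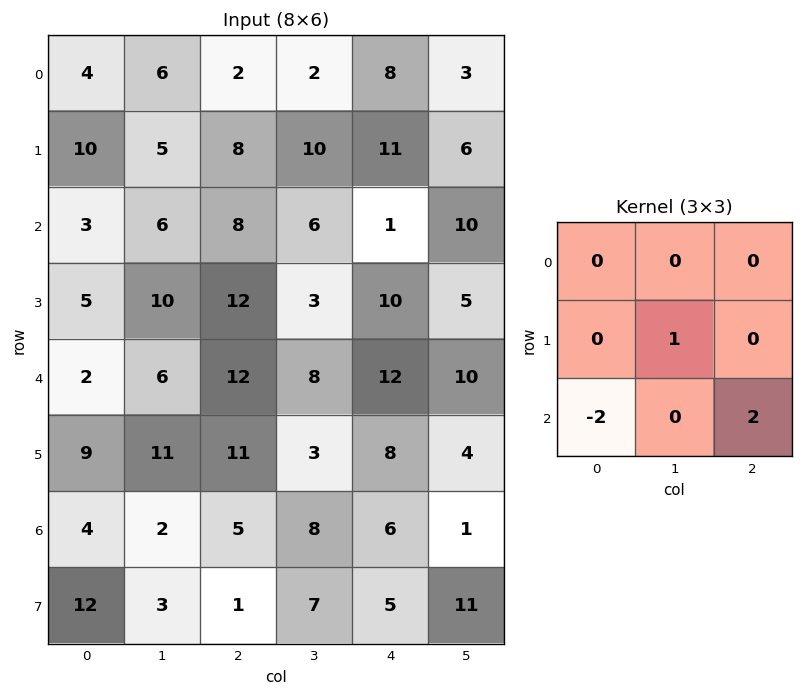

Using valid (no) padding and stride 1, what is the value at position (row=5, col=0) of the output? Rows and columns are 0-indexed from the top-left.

-20

The receptive field on the input at this output position is [9 11 11 / 4 2 5 / 12 3 1]. Elementwise product with the kernel and sum: 2·1 + 12·-2 + 1·2.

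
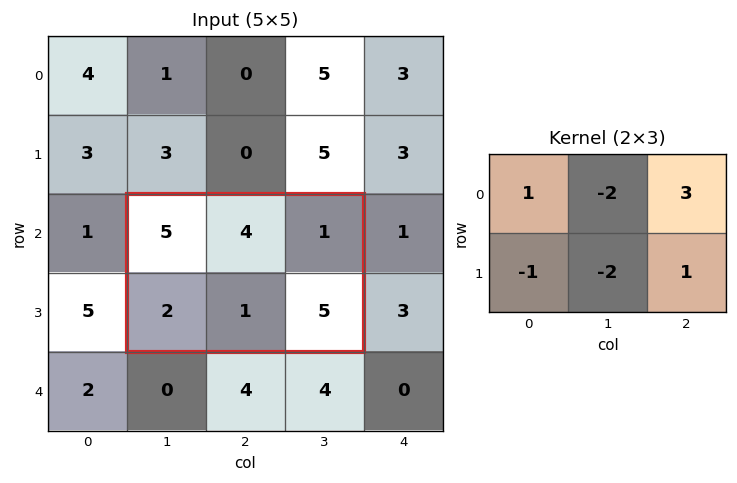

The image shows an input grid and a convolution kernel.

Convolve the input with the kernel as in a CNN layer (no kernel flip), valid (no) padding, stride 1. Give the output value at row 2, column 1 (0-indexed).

1

The receptive field on the input at this output position is [5 4 1 / 2 1 5]. Elementwise product with the kernel and sum: 5·1 + 4·-2 + 1·3 + 2·-1 + 1·-2 + 5·1.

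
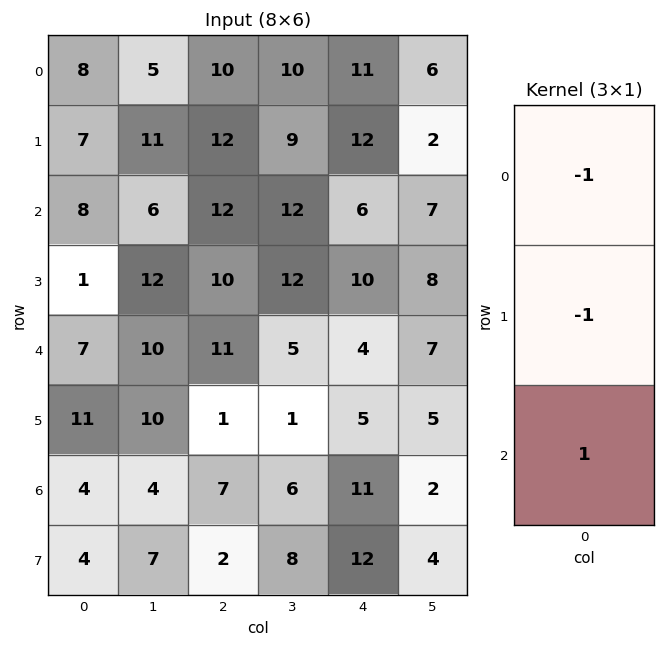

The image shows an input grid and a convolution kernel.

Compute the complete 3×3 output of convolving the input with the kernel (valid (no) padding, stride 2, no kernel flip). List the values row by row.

Output[0,0]: The receptive field on the input at this output position is [8 / 7 / 8]. Elementwise product with the kernel and sum: 8·-1 + 7·-1 + 8·1.
Output[0,1]: The receptive field on the input at this output position is [10 / 12 / 12]. Elementwise product with the kernel and sum: 10·-1 + 12·-1 + 12·1.

-7 -10 -17
-2 -11 -12
-14 -5 2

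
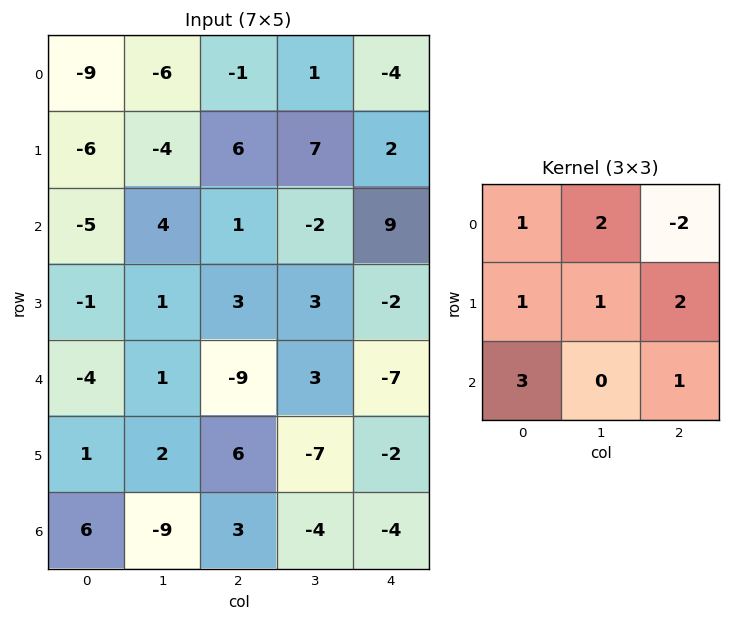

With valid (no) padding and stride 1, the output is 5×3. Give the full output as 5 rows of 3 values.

Output[0,0]: The receptive field on the input at this output position is [-9 -6 -1 / -6 -4 6 / -5 4 1]. Elementwise product with the kernel and sum: -9·1 + -6·2 + -1·-2 + -6·1 + -4·1 + 6·2 + -5·3 + 1·1.

-31 16 38
-25 1 40
-14 26 -53
-17 -2 9
52 -60 11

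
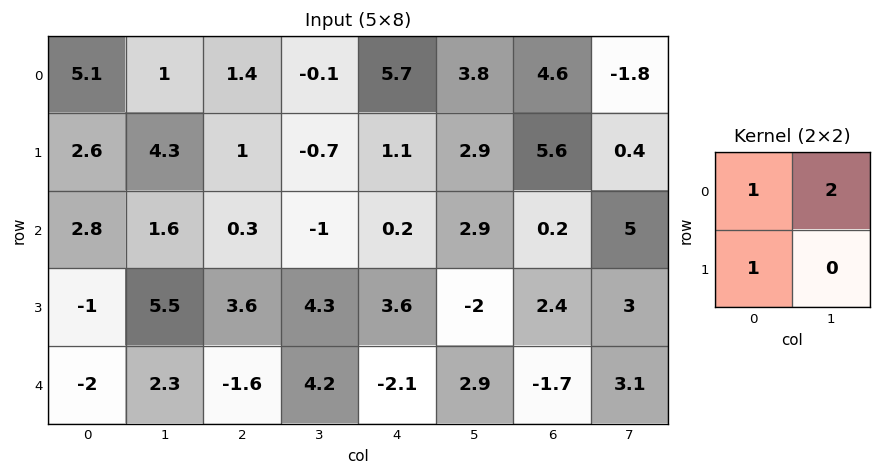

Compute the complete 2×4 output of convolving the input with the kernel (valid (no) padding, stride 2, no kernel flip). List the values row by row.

Output[0,0]: The receptive field on the input at this output position is [5.1 1 / 2.6 4.3]. Elementwise product with the kernel and sum: 5.1·1 + 1·2 + 2.6·1.
Output[0,1]: The receptive field on the input at this output position is [1.4 -0.1 / 1 -0.7]. Elementwise product with the kernel and sum: 1.4·1 + -0.1·2 + 1·1.

9.7 2.2 14.4 6.6
5 1.9 9.6 12.6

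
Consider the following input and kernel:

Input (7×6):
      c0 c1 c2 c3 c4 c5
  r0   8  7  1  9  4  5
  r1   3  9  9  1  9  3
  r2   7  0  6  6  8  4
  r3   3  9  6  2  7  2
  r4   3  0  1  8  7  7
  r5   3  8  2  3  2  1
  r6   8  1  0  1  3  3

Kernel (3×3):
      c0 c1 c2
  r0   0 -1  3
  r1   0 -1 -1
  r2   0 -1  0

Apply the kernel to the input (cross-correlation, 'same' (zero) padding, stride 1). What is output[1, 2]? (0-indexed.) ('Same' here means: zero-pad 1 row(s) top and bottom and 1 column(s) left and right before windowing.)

10

The receptive field on the zero-padded input at this output position is [7 1 9 / 9 9 1 / 0 6 6]. Elementwise product with the kernel and sum: 1·-1 + 9·3 + 9·-1 + 1·-1 + 6·-1.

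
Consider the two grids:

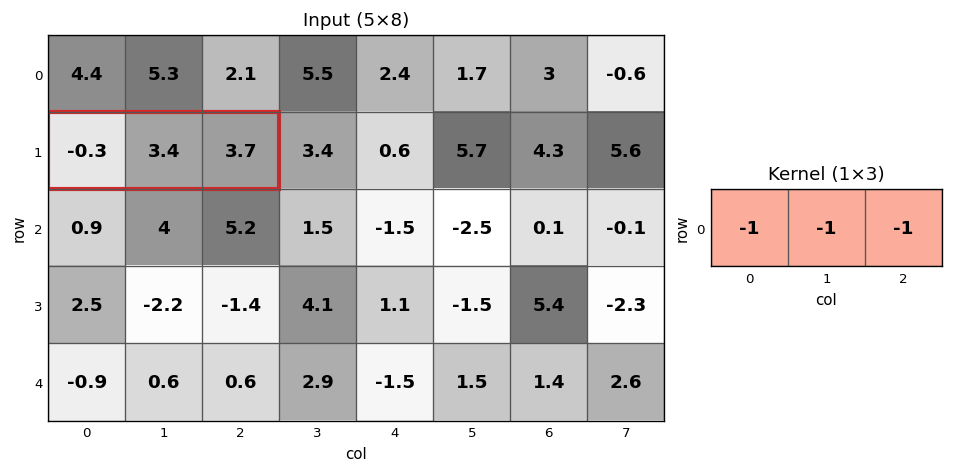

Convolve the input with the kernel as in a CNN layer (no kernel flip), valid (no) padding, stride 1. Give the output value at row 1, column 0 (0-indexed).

-6.8

The receptive field on the input at this output position is [-0.3 3.4 3.7]. Elementwise product with the kernel and sum: -0.3·-1 + 3.4·-1 + 3.7·-1.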